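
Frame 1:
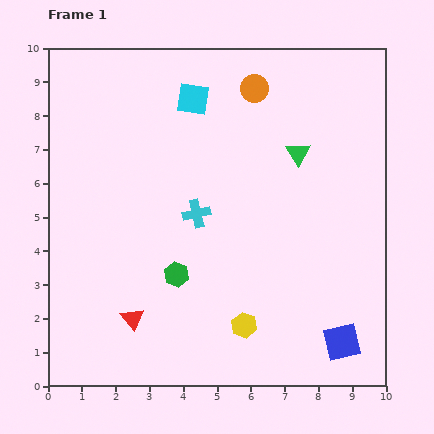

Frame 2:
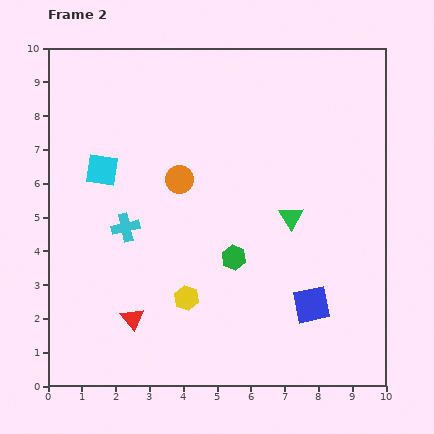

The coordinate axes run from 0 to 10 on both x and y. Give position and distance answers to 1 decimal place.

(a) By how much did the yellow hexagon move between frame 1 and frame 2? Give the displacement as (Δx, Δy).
(-1.7, 0.8)

The yellow hexagon was at (5.8, 1.8) in frame 1 and (4.1, 2.6) in frame 2.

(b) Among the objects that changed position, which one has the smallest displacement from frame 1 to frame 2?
the blue square

(moved 1.4)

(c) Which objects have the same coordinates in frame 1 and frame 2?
the red triangle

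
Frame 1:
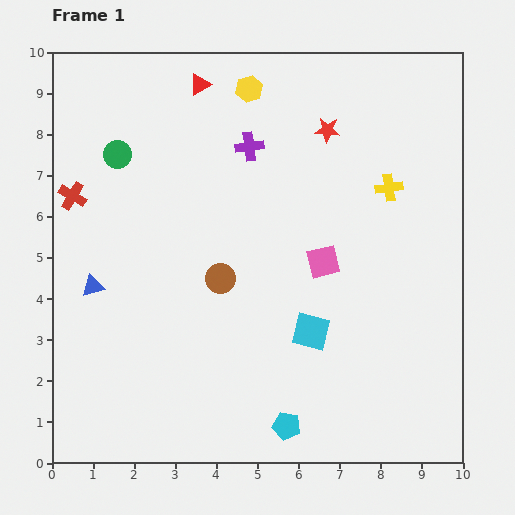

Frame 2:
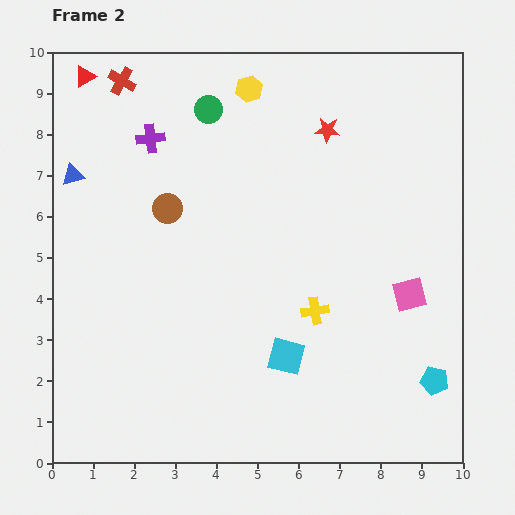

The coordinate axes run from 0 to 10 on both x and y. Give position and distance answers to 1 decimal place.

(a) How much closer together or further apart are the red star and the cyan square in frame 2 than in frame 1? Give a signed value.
+0.7

Distance in frame 1: 4.9. Distance in frame 2: 5.6.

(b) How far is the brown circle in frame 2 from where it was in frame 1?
2.1

The brown circle moved from (4.1, 4.5) to (2.8, 6.2), a distance of √(1.3² + 1.7²) ≈ 2.1.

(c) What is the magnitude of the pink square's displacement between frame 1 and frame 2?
2.2

The pink square moved from (6.6, 4.9) to (8.7, 4.1), a distance of √(2.1² + 0.8²) ≈ 2.2.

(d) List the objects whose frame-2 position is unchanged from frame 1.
the red star, the yellow hexagon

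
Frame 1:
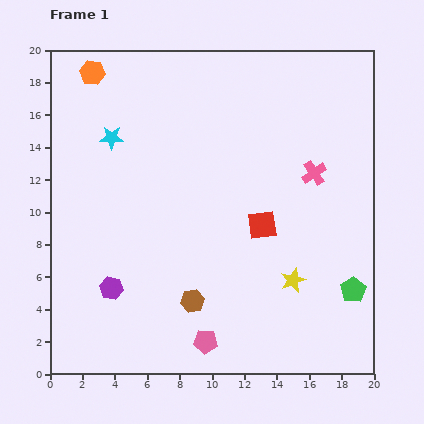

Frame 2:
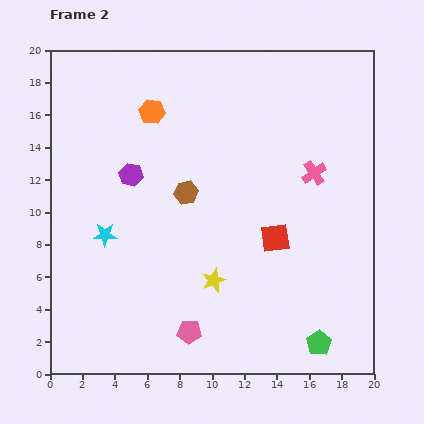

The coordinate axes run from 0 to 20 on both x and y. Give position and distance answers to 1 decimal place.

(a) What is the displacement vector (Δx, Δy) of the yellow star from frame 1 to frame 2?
(-4.9, 0.0)

The yellow star was at (15.0, 5.8) in frame 1 and (10.1, 5.8) in frame 2.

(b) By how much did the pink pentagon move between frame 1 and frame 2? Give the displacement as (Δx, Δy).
(-1.0, 0.6)

The pink pentagon was at (9.6, 2.0) in frame 1 and (8.6, 2.6) in frame 2.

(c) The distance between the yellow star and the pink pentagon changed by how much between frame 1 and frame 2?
-3.1

Distance in frame 1: 6.6. Distance in frame 2: 3.5.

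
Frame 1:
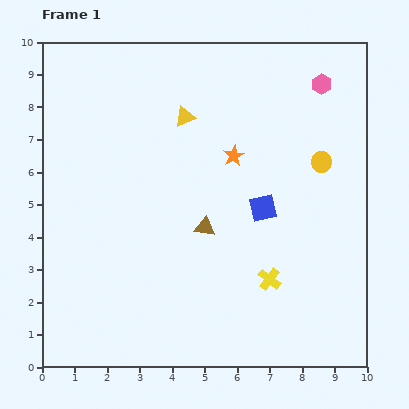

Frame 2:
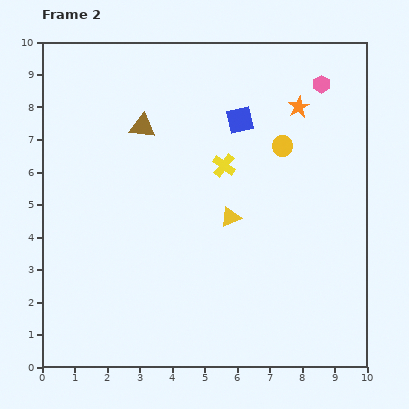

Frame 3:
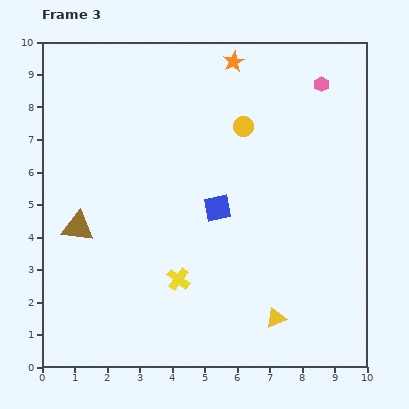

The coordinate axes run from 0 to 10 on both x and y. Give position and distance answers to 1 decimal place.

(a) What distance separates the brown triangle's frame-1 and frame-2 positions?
3.6

The brown triangle moved from (5.0, 4.3) to (3.1, 7.4), a distance of √(1.9² + 3.1²) ≈ 3.6.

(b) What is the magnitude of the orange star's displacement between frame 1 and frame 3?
2.9

The orange star moved from (5.9, 6.5) to (5.9, 9.4), a distance of √(0.0² + 2.9²) ≈ 2.9.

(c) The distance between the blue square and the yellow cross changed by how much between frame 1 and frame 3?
+0.3

Distance in frame 1: 2.2. Distance in frame 3: 2.5.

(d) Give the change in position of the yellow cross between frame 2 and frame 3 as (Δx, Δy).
(-1.4, -3.5)

The yellow cross was at (5.6, 6.2) in frame 2 and (4.2, 2.7) in frame 3.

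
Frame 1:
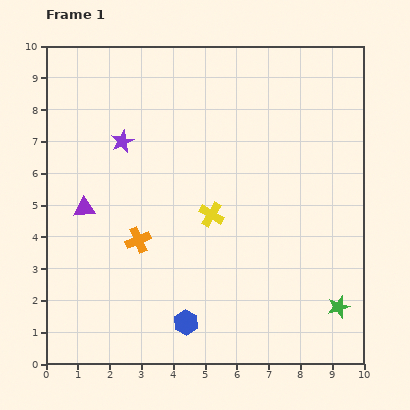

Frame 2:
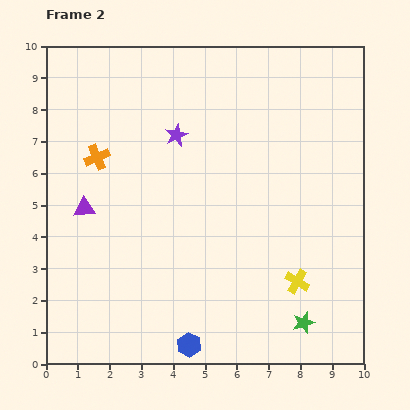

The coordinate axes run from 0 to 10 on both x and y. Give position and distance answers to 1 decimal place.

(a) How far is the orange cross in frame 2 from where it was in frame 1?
2.9

The orange cross moved from (2.9, 3.9) to (1.6, 6.5), a distance of √(1.3² + 2.6²) ≈ 2.9.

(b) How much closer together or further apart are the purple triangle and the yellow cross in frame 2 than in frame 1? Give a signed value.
+3.1

Distance in frame 1: 4.0. Distance in frame 2: 7.1.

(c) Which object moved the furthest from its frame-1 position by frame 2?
the yellow cross

(moved 3.4; next 2.9)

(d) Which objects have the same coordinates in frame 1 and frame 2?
the purple triangle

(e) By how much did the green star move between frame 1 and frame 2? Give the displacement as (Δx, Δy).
(-1.1, -0.5)

The green star was at (9.2, 1.8) in frame 1 and (8.1, 1.3) in frame 2.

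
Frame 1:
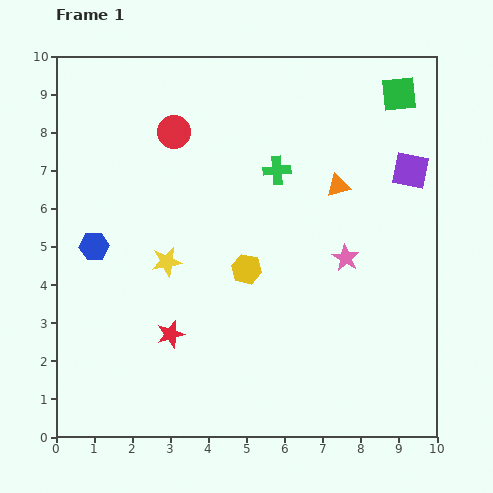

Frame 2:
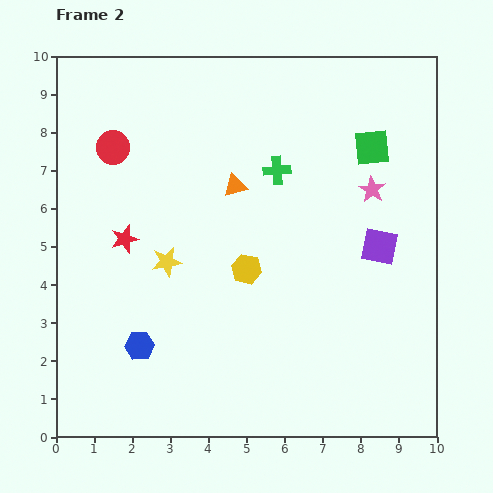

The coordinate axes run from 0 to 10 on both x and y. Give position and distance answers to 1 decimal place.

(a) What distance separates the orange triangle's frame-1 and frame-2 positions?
2.7

The orange triangle moved from (7.4, 6.6) to (4.7, 6.6), a distance of √(2.7² + 0.0²) ≈ 2.7.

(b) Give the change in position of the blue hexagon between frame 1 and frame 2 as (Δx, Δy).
(1.2, -2.6)

The blue hexagon was at (1.0, 5.0) in frame 1 and (2.2, 2.4) in frame 2.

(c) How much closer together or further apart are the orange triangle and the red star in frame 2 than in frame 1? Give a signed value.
-2.7

Distance in frame 1: 5.9. Distance in frame 2: 3.2.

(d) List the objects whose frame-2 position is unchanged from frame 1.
the yellow star, the yellow hexagon, the green cross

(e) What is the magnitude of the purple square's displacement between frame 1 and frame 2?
2.2

The purple square moved from (9.3, 7.0) to (8.5, 5.0), a distance of √(0.8² + 2.0²) ≈ 2.2.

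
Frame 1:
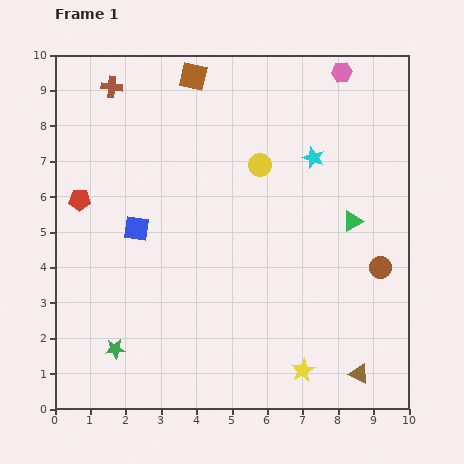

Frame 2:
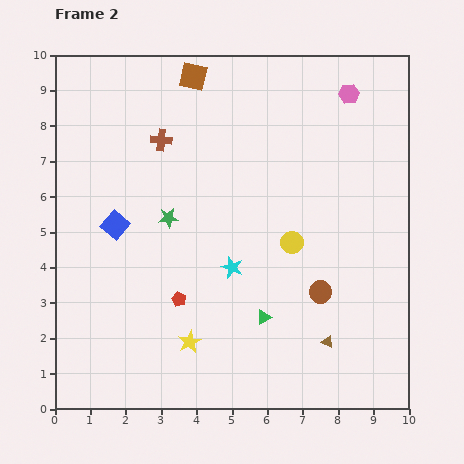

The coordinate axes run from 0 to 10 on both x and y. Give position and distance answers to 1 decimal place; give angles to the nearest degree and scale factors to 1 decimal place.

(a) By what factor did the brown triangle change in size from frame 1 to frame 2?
0.6×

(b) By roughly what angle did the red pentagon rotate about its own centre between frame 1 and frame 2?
24° clockwise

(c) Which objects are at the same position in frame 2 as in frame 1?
the brown square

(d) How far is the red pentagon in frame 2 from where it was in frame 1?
4.0

The red pentagon moved from (0.7, 5.9) to (3.5, 3.1), a distance of √(2.8² + 2.8²) ≈ 4.0.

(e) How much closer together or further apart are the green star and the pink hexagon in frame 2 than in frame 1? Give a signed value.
-3.9

Distance in frame 1: 10.1. Distance in frame 2: 6.2.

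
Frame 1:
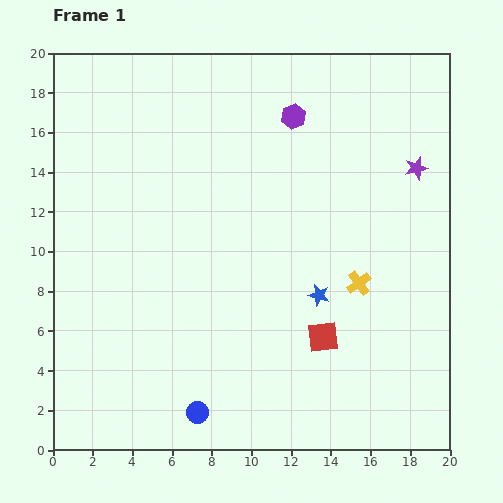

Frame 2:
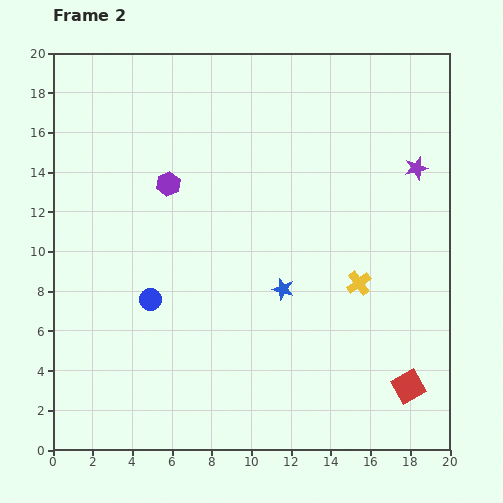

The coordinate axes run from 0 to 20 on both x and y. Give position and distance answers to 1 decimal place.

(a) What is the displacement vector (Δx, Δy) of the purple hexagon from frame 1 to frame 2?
(-6.3, -3.4)

The purple hexagon was at (12.1, 16.8) in frame 1 and (5.8, 13.4) in frame 2.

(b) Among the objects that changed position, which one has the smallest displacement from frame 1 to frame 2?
the blue star

(moved 1.8)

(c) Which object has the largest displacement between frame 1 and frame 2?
the purple hexagon

(moved 7.2; next 6.2)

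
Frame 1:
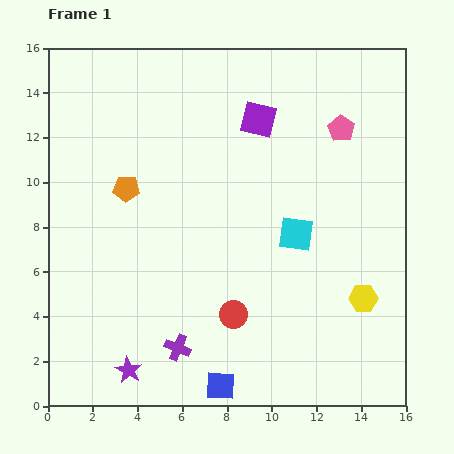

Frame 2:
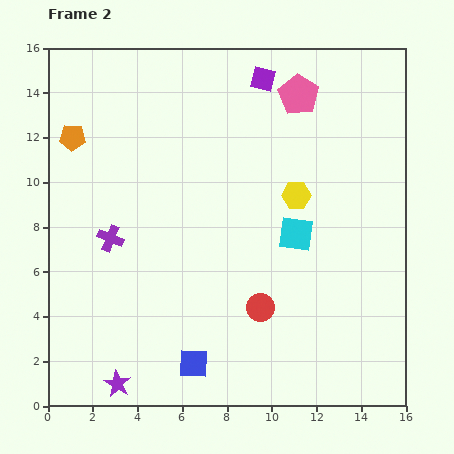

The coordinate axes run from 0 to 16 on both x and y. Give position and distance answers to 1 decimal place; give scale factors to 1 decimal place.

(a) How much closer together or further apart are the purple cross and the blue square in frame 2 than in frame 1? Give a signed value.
+4.2

Distance in frame 1: 2.5. Distance in frame 2: 6.7.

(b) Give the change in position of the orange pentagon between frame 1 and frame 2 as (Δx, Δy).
(-2.4, 2.3)

The orange pentagon was at (3.5, 9.7) in frame 1 and (1.1, 12.0) in frame 2.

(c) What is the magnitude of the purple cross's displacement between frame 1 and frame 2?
5.7

The purple cross moved from (5.8, 2.6) to (2.8, 7.5), a distance of √(3.0² + 4.9²) ≈ 5.7.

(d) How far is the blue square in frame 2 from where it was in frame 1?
1.6

The blue square moved from (7.7, 0.9) to (6.5, 1.9), a distance of √(1.2² + 1.0²) ≈ 1.6.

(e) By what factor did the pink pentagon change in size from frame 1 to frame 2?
1.5×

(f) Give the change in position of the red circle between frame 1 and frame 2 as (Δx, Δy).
(1.2, 0.3)

The red circle was at (8.3, 4.1) in frame 1 and (9.5, 4.4) in frame 2.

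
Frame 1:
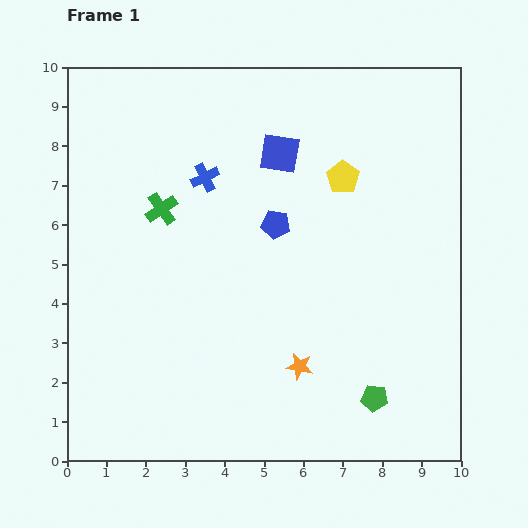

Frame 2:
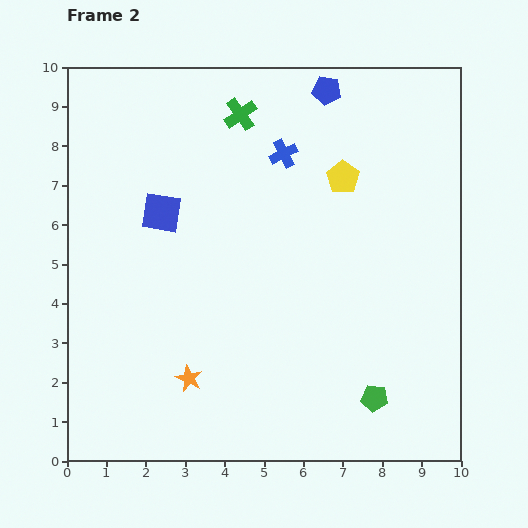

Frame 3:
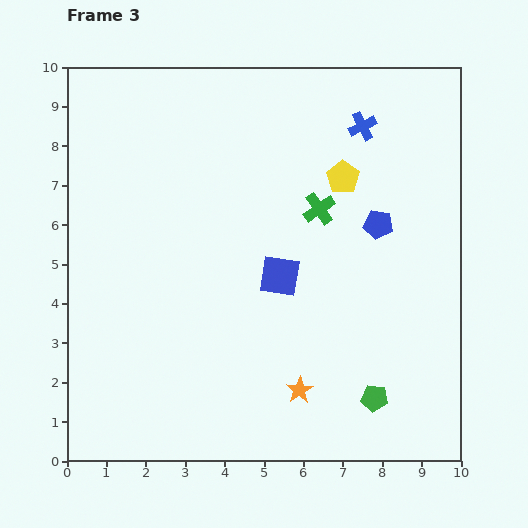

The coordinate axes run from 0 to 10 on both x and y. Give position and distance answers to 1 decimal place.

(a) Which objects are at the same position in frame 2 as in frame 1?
the green pentagon, the yellow pentagon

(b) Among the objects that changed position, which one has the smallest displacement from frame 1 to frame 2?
the blue cross

(moved 2.1)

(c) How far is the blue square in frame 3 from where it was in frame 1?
3.1

The blue square moved from (5.4, 7.8) to (5.4, 4.7), a distance of √(0.0² + 3.1²) ≈ 3.1.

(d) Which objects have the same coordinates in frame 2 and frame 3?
the green pentagon, the yellow pentagon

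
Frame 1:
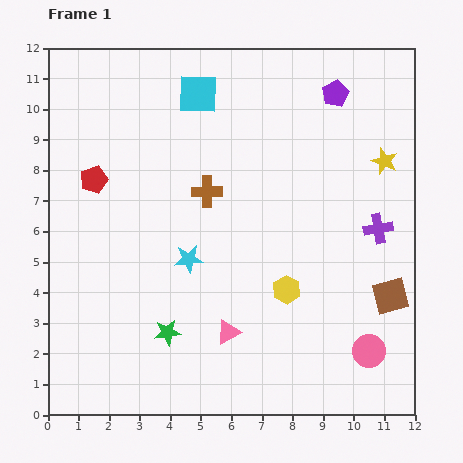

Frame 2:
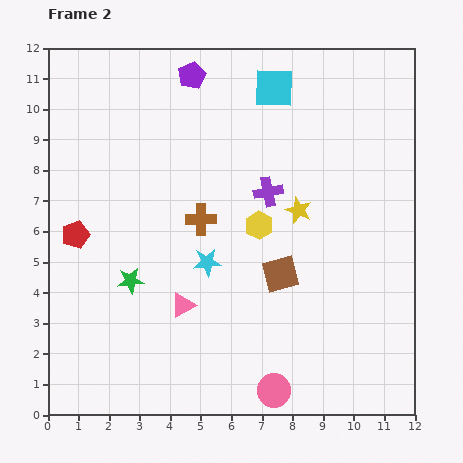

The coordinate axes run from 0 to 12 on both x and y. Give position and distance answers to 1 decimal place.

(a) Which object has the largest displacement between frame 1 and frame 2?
the purple pentagon

(moved 4.7; next 3.8)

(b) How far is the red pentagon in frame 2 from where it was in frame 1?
1.9

The red pentagon moved from (1.5, 7.7) to (0.9, 5.9), a distance of √(0.6² + 1.8²) ≈ 1.9.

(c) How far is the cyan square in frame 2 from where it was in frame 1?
2.5

The cyan square moved from (4.9, 10.5) to (7.4, 10.7), a distance of √(2.5² + 0.2²) ≈ 2.5.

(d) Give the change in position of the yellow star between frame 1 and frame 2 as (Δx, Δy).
(-2.8, -1.6)

The yellow star was at (11.0, 8.3) in frame 1 and (8.2, 6.7) in frame 2.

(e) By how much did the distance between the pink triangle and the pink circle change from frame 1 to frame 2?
-0.5

Distance in frame 1: 4.6. Distance in frame 2: 4.1.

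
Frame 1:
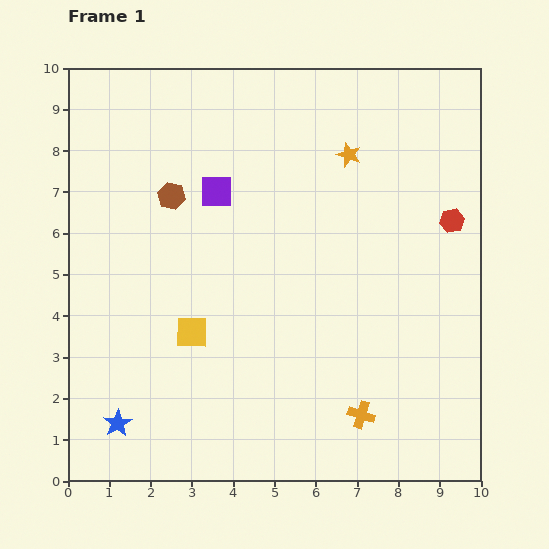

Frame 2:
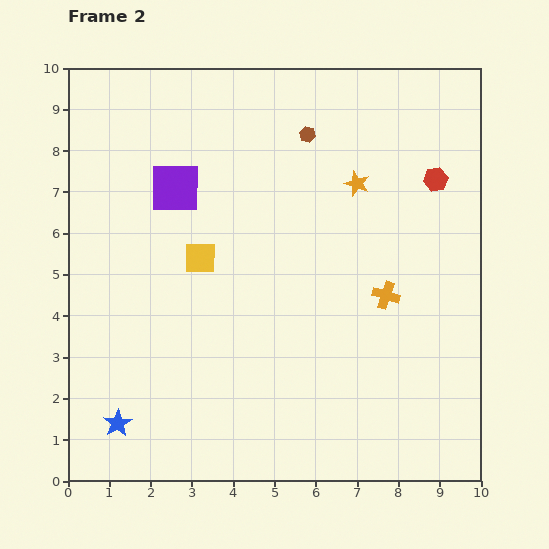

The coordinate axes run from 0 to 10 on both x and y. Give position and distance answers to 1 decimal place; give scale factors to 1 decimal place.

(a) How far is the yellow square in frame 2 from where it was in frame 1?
1.8

The yellow square moved from (3.0, 3.6) to (3.2, 5.4), a distance of √(0.2² + 1.8²) ≈ 1.8.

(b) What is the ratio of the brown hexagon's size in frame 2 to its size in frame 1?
0.6×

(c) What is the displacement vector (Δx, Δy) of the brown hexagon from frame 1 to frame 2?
(3.3, 1.5)

The brown hexagon was at (2.5, 6.9) in frame 1 and (5.8, 8.4) in frame 2.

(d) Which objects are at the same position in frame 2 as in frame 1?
the blue star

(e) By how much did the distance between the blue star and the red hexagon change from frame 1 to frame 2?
+0.2

Distance in frame 1: 9.5. Distance in frame 2: 9.7.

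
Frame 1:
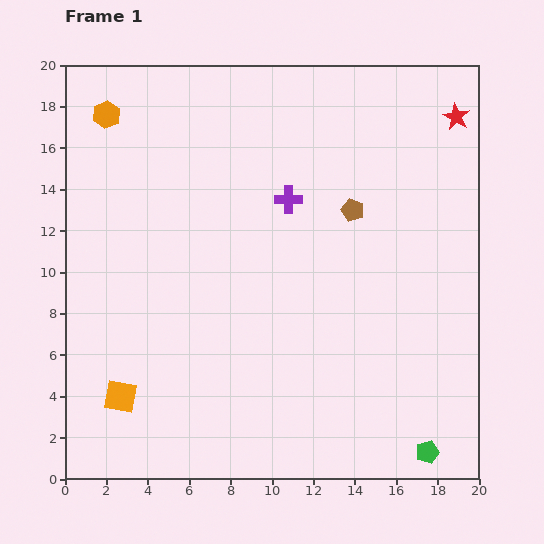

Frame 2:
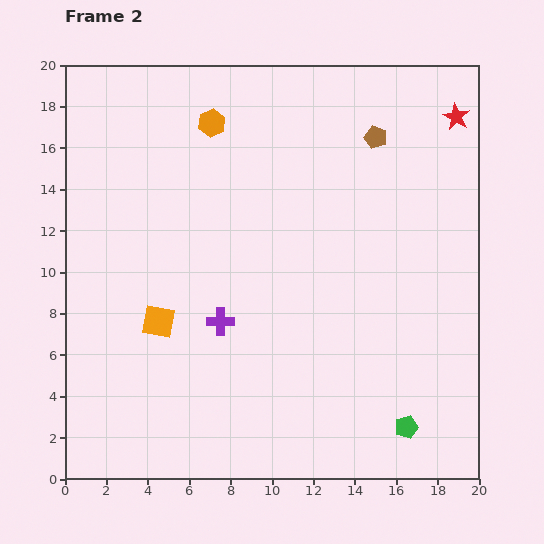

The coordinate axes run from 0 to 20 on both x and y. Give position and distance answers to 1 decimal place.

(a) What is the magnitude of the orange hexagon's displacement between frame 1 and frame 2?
5.1

The orange hexagon moved from (2.0, 17.6) to (7.1, 17.2), a distance of √(5.1² + 0.4²) ≈ 5.1.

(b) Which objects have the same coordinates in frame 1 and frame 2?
the red star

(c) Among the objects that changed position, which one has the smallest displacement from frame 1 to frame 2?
the green pentagon

(moved 1.6)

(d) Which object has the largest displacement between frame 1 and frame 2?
the purple cross

(moved 6.8; next 5.1)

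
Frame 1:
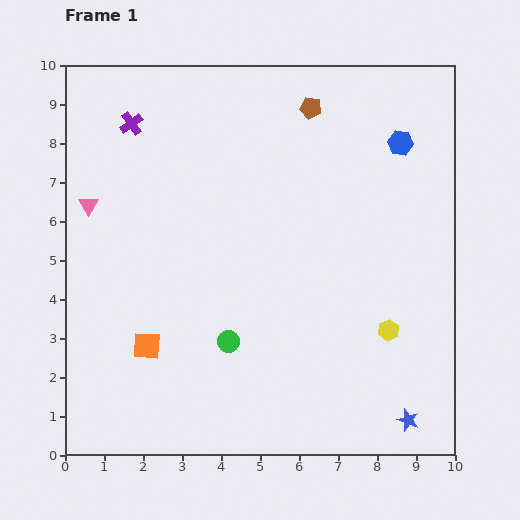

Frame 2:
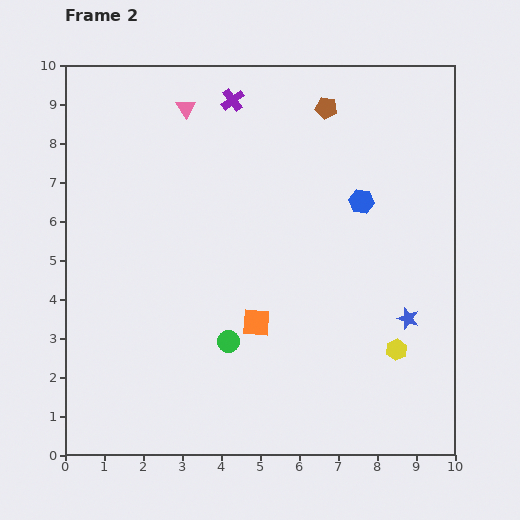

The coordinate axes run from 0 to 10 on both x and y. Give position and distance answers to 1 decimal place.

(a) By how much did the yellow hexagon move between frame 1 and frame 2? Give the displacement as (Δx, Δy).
(0.2, -0.5)

The yellow hexagon was at (8.3, 3.2) in frame 1 and (8.5, 2.7) in frame 2.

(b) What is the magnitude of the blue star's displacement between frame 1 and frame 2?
2.6

The blue star moved from (8.8, 0.9) to (8.8, 3.5), a distance of √(0.0² + 2.6²) ≈ 2.6.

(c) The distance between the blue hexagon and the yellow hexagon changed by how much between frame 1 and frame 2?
-0.9

Distance in frame 1: 4.8. Distance in frame 2: 3.9.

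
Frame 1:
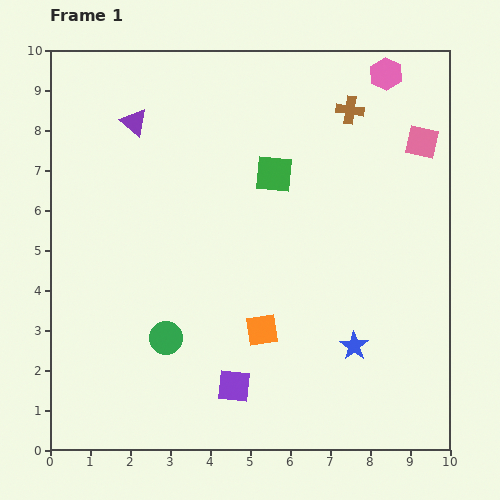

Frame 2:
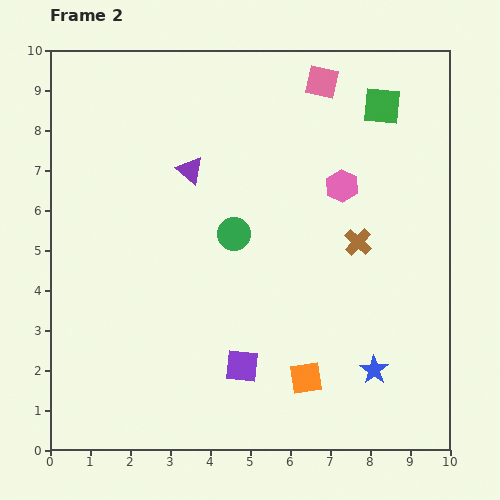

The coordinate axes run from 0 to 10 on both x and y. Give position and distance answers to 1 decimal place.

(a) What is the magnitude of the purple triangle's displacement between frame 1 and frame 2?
1.8

The purple triangle moved from (2.1, 8.2) to (3.5, 7.0), a distance of √(1.4² + 1.2²) ≈ 1.8.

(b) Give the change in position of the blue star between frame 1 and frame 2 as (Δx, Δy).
(0.5, -0.6)

The blue star was at (7.6, 2.6) in frame 1 and (8.1, 2.0) in frame 2.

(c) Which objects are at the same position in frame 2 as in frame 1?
none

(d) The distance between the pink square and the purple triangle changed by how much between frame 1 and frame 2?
-3.2

Distance in frame 1: 7.2. Distance in frame 2: 4.0.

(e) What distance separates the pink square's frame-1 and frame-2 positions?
2.9

The pink square moved from (9.3, 7.7) to (6.8, 9.2), a distance of √(2.5² + 1.5²) ≈ 2.9.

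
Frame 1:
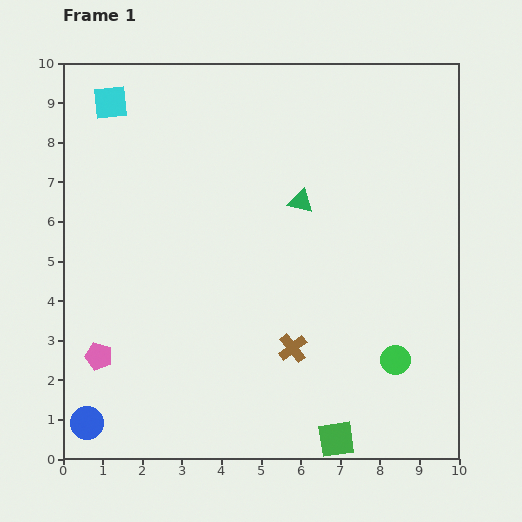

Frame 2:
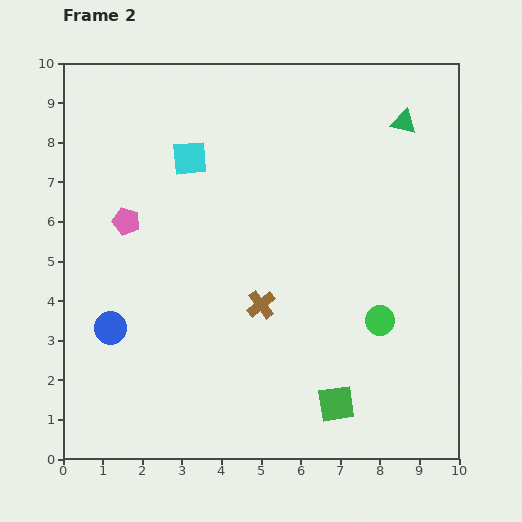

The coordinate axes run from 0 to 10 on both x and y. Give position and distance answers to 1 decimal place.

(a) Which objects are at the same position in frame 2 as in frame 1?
none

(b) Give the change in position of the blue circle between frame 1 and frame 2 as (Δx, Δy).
(0.6, 2.4)

The blue circle was at (0.6, 0.9) in frame 1 and (1.2, 3.3) in frame 2.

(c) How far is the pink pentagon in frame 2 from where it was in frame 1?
3.5

The pink pentagon moved from (0.9, 2.6) to (1.6, 6.0), a distance of √(0.7² + 3.4²) ≈ 3.5.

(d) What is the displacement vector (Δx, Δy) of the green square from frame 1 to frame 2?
(0.0, 0.9)

The green square was at (6.9, 0.5) in frame 1 and (6.9, 1.4) in frame 2.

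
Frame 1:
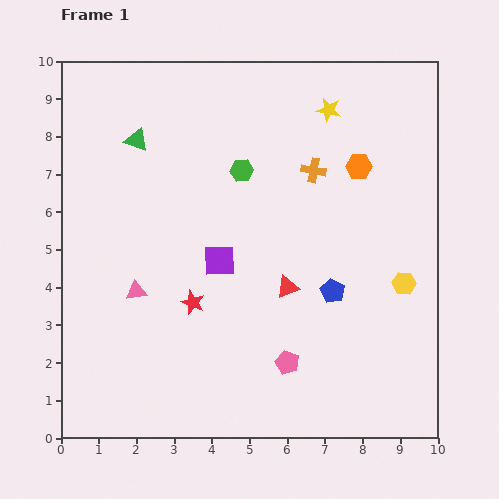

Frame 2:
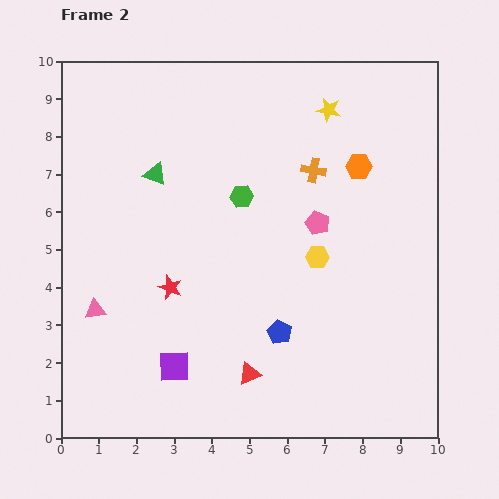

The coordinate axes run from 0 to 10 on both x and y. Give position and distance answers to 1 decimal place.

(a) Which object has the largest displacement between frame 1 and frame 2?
the pink pentagon

(moved 3.8; next 3.0)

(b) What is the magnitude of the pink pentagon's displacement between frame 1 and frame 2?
3.8

The pink pentagon moved from (6.0, 2.0) to (6.8, 5.7), a distance of √(0.8² + 3.7²) ≈ 3.8.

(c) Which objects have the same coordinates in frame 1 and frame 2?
the orange hexagon, the orange cross, the yellow star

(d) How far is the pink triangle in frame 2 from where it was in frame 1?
1.2

The pink triangle moved from (2.0, 3.9) to (0.9, 3.4), a distance of √(1.1² + 0.5²) ≈ 1.2.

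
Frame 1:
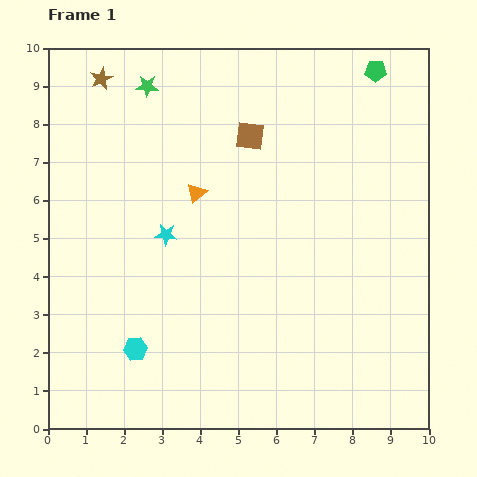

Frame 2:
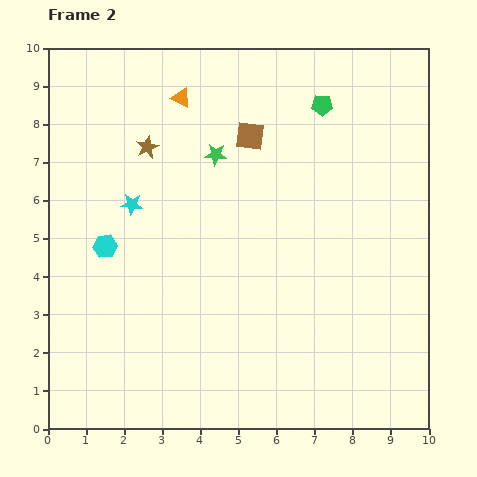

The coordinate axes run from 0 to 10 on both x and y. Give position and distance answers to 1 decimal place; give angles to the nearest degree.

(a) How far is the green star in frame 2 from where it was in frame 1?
2.5

The green star moved from (2.6, 9.0) to (4.4, 7.2), a distance of √(1.8² + 1.8²) ≈ 2.5.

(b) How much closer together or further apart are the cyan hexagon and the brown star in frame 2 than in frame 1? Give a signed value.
-4.4

Distance in frame 1: 7.2. Distance in frame 2: 2.8.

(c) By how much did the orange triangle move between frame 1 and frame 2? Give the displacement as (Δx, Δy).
(-0.4, 2.5)

The orange triangle was at (3.9, 6.2) in frame 1 and (3.5, 8.7) in frame 2.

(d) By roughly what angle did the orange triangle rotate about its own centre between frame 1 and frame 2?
51° counter-clockwise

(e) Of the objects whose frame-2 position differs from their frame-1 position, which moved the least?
the cyan star

(moved 1.2)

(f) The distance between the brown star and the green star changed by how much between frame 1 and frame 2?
+0.6

Distance in frame 1: 1.2. Distance in frame 2: 1.8.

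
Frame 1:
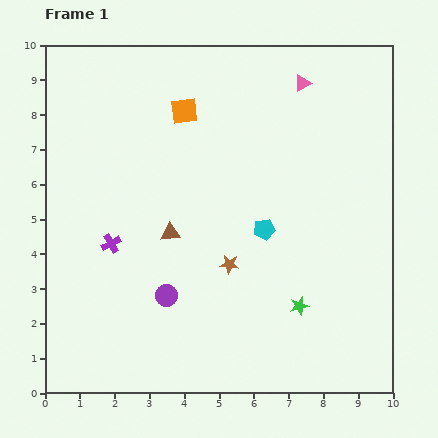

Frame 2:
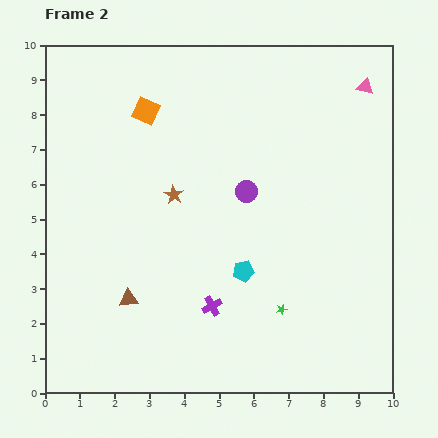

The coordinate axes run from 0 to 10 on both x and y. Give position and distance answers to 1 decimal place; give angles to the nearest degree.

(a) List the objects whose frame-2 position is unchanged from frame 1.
none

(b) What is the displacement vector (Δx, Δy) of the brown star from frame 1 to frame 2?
(-1.6, 2.0)

The brown star was at (5.3, 3.7) in frame 1 and (3.7, 5.7) in frame 2.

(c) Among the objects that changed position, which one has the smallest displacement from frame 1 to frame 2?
the green star

(moved 0.5)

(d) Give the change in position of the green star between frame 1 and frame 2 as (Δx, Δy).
(-0.5, -0.1)

The green star was at (7.3, 2.5) in frame 1 and (6.8, 2.4) in frame 2.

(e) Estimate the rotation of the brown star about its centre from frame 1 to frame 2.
24° clockwise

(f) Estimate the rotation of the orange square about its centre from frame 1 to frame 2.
31° clockwise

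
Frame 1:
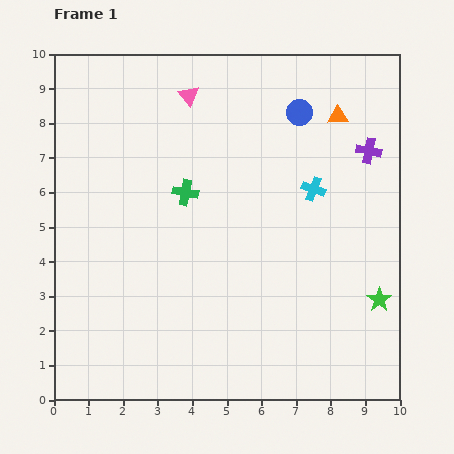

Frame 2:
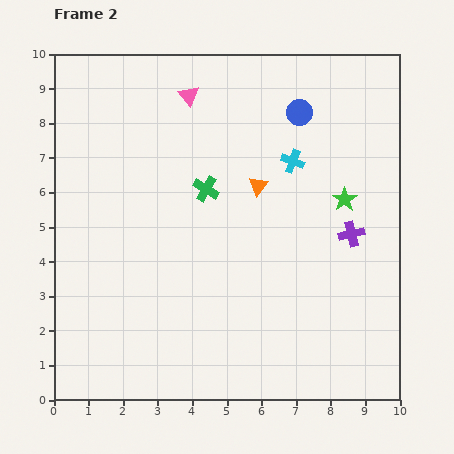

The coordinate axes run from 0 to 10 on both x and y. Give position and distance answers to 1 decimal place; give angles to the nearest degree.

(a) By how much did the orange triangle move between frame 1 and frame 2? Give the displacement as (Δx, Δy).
(-2.3, -2.0)

The orange triangle was at (8.2, 8.2) in frame 1 and (5.9, 6.2) in frame 2.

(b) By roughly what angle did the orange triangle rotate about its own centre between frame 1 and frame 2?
49° counter-clockwise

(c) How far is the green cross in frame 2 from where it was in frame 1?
0.6

The green cross moved from (3.8, 6.0) to (4.4, 6.1), a distance of √(0.6² + 0.1²) ≈ 0.6.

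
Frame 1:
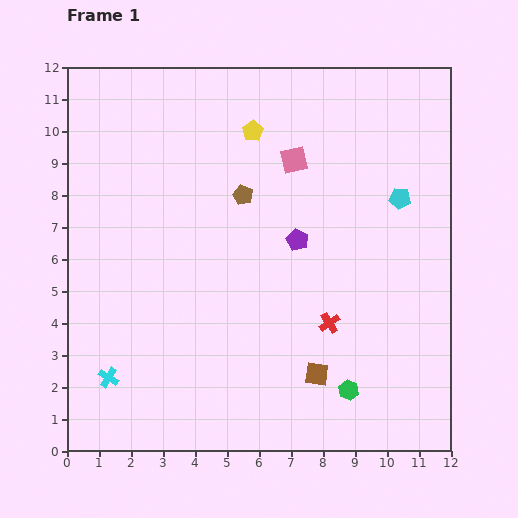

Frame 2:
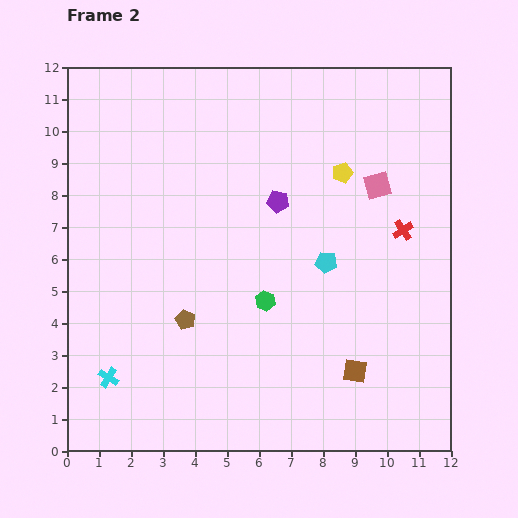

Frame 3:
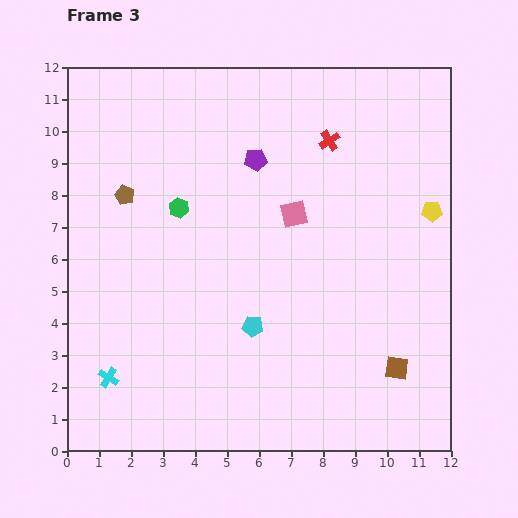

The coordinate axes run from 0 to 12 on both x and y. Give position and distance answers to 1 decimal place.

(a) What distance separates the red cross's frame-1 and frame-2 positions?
3.7

The red cross moved from (8.2, 4.0) to (10.5, 6.9), a distance of √(2.3² + 2.9²) ≈ 3.7.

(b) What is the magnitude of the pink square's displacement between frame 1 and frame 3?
1.7

The pink square moved from (7.1, 9.1) to (7.1, 7.4), a distance of √(0.0² + 1.7²) ≈ 1.7.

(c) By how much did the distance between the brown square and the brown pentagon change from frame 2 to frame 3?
+4.6

Distance in frame 2: 5.5. Distance in frame 3: 10.1.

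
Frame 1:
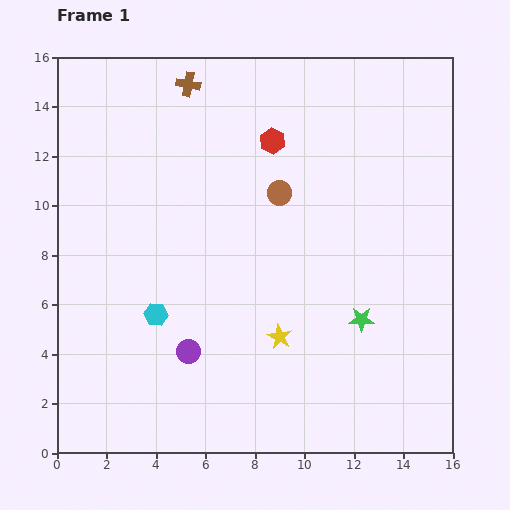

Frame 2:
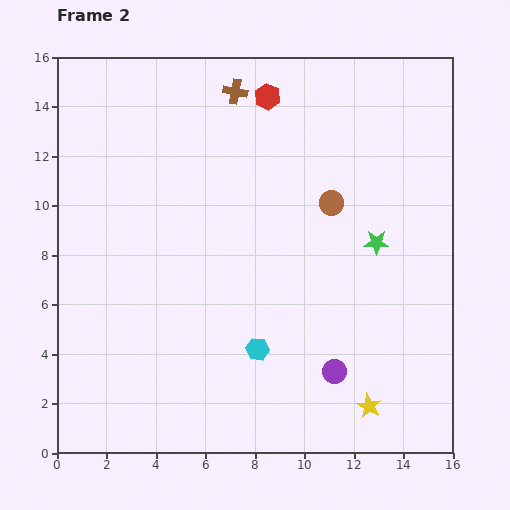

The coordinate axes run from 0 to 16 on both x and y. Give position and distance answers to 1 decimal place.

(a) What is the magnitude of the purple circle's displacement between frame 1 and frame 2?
6.0

The purple circle moved from (5.3, 4.1) to (11.2, 3.3), a distance of √(5.9² + 0.8²) ≈ 6.0.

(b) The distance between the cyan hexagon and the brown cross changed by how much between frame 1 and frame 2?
+1.0

Distance in frame 1: 9.4. Distance in frame 2: 10.4.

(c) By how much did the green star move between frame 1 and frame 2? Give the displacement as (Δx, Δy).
(0.6, 3.1)

The green star was at (12.3, 5.4) in frame 1 and (12.9, 8.5) in frame 2.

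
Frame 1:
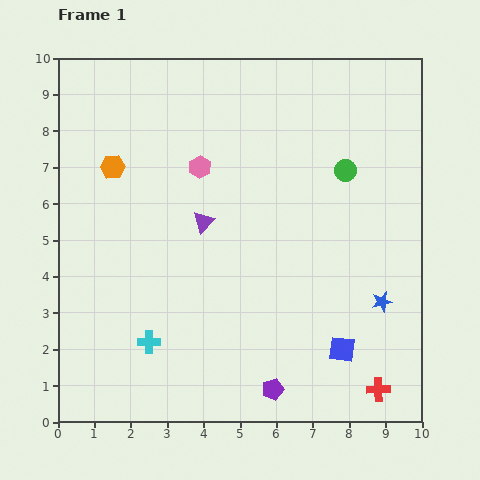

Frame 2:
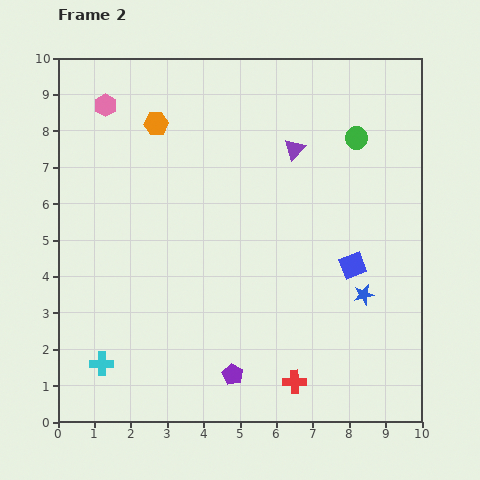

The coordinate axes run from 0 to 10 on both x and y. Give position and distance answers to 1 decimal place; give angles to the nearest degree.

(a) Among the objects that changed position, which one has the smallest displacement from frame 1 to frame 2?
the blue star

(moved 0.5)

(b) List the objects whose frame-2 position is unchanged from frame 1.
none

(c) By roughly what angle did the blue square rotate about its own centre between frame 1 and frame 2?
28° counter-clockwise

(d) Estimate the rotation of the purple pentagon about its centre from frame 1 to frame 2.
28° counter-clockwise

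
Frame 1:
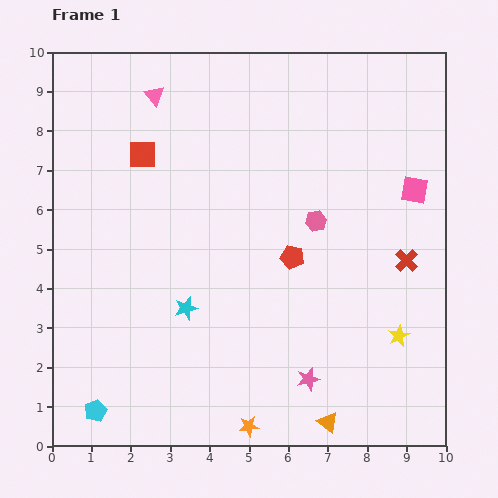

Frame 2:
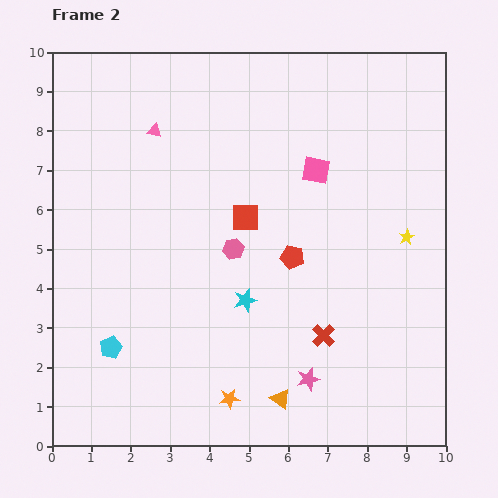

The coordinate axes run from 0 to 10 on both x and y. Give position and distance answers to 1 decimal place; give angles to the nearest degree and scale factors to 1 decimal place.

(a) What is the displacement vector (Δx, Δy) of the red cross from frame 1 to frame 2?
(-2.1, -1.9)

The red cross was at (9.0, 4.7) in frame 1 and (6.9, 2.8) in frame 2.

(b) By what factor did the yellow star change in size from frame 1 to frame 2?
0.7×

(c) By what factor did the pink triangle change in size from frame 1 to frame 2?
0.7×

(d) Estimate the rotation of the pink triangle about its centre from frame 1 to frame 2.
38° counter-clockwise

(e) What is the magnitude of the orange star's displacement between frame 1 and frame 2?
0.9

The orange star moved from (5.0, 0.5) to (4.5, 1.2), a distance of √(0.5² + 0.7²) ≈ 0.9.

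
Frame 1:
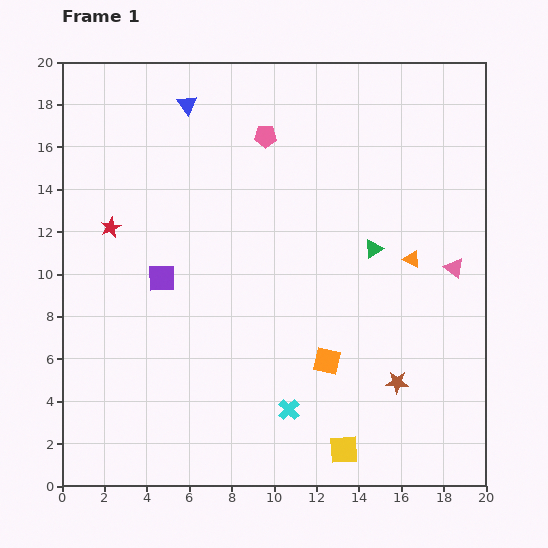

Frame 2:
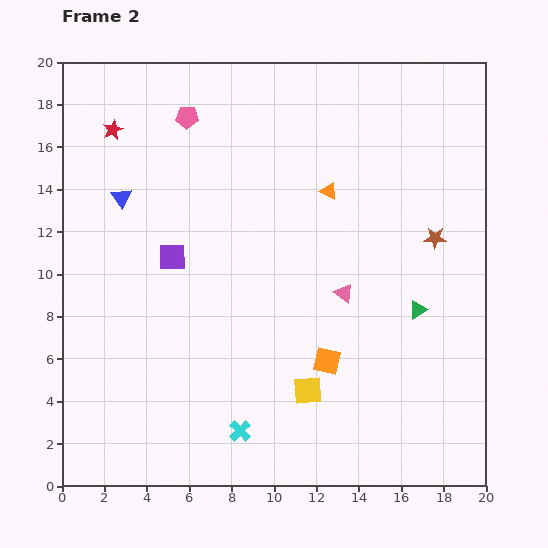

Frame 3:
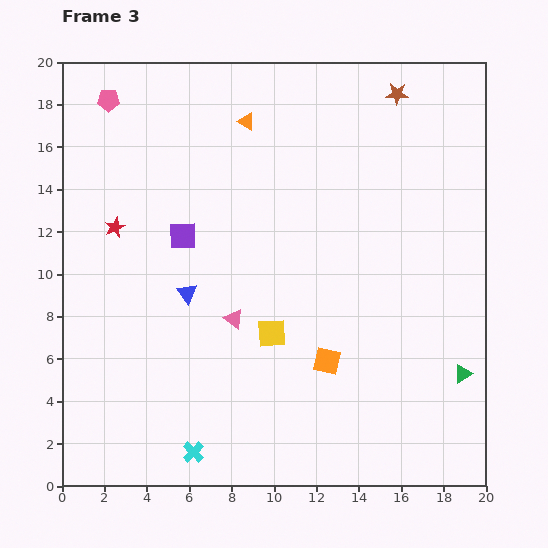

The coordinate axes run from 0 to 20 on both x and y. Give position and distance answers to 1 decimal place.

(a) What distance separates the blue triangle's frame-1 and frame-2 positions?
5.4

The blue triangle moved from (5.9, 18.0) to (2.8, 13.6), a distance of √(3.1² + 4.4²) ≈ 5.4.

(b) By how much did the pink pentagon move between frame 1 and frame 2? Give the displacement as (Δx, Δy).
(-3.7, 0.9)

The pink pentagon was at (9.6, 16.5) in frame 1 and (5.9, 17.4) in frame 2.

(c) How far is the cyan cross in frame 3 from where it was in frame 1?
4.9

The cyan cross moved from (10.7, 3.6) to (6.2, 1.6), a distance of √(4.5² + 2.0²) ≈ 4.9.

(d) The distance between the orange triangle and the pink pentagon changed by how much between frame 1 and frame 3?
-2.4

Distance in frame 1: 9.0. Distance in frame 3: 6.6.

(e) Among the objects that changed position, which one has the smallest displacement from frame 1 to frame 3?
the red star

(moved 0.2)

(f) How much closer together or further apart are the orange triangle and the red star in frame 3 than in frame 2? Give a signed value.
-2.6

Distance in frame 2: 10.6. Distance in frame 3: 8.0.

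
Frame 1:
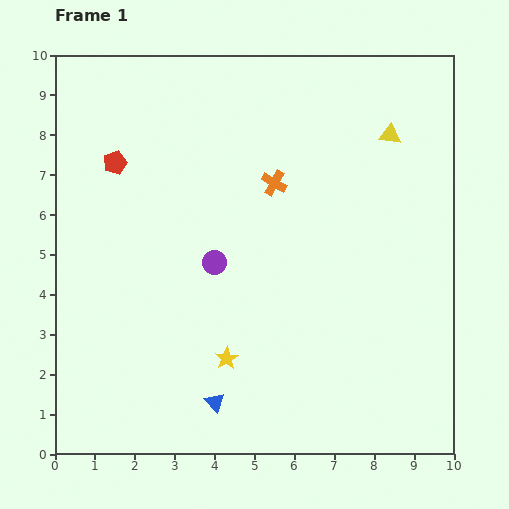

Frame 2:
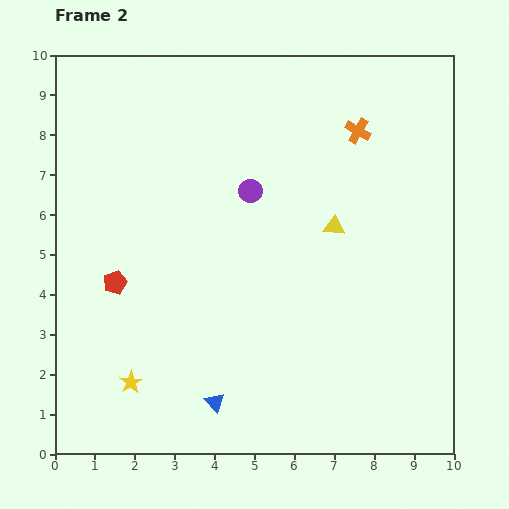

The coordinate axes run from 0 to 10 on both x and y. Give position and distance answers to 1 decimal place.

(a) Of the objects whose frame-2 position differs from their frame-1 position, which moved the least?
the purple circle

(moved 2.0)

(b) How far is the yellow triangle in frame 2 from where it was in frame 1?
2.7

The yellow triangle moved from (8.4, 8.0) to (7.0, 5.7), a distance of √(1.4² + 2.3²) ≈ 2.7.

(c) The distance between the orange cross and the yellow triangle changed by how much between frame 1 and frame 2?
-0.6

Distance in frame 1: 3.1. Distance in frame 2: 2.5.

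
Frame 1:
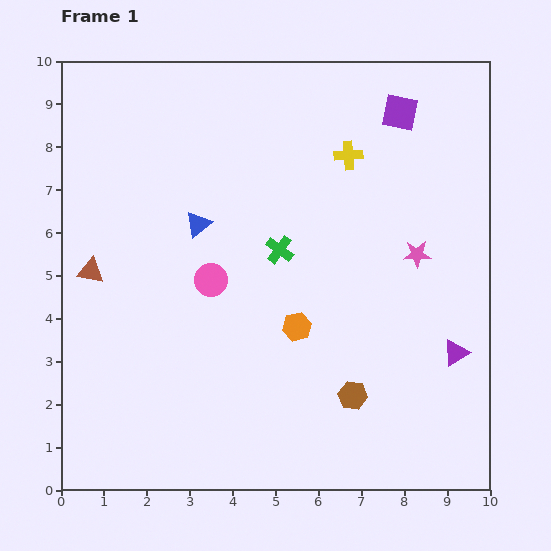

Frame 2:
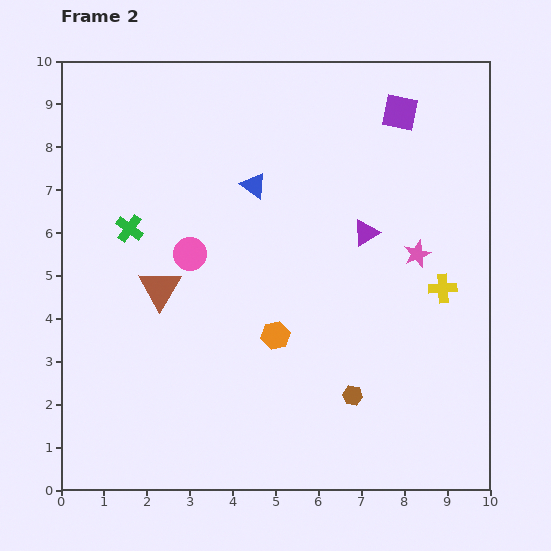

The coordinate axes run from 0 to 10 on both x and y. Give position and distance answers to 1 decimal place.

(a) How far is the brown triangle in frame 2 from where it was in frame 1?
1.6

The brown triangle moved from (0.7, 5.1) to (2.3, 4.7), a distance of √(1.6² + 0.4²) ≈ 1.6.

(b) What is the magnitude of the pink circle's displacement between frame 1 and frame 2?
0.8

The pink circle moved from (3.5, 4.9) to (3.0, 5.5), a distance of √(0.5² + 0.6²) ≈ 0.8.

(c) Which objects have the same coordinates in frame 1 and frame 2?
the purple square, the brown hexagon, the pink star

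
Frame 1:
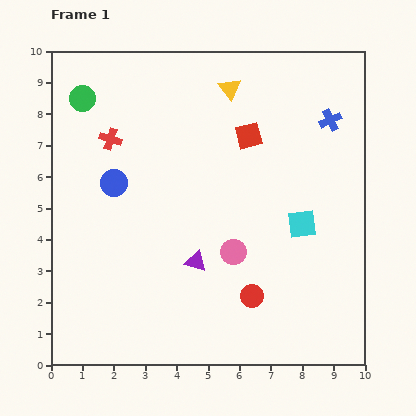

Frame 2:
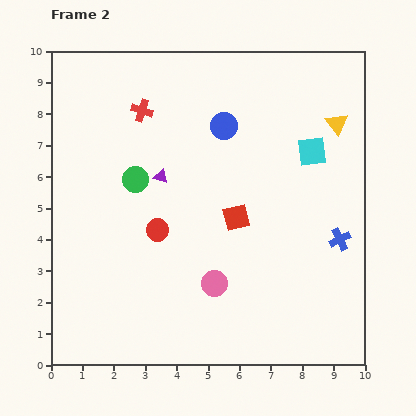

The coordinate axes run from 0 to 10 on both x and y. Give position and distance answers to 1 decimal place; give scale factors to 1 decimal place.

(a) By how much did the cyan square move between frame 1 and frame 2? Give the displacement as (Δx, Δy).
(0.3, 2.3)

The cyan square was at (8.0, 4.5) in frame 1 and (8.3, 6.8) in frame 2.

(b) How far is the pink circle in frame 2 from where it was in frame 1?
1.2

The pink circle moved from (5.8, 3.6) to (5.2, 2.6), a distance of √(0.6² + 1.0²) ≈ 1.2.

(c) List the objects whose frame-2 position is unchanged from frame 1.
none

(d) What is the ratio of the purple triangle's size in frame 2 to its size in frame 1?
0.7×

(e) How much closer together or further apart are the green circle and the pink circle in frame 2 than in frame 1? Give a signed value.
-2.8

Distance in frame 1: 6.9. Distance in frame 2: 4.1.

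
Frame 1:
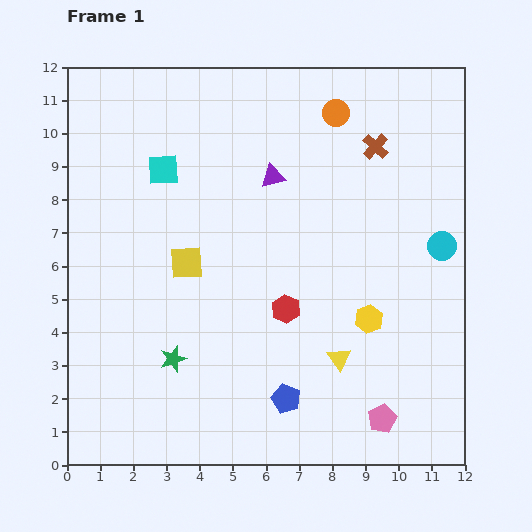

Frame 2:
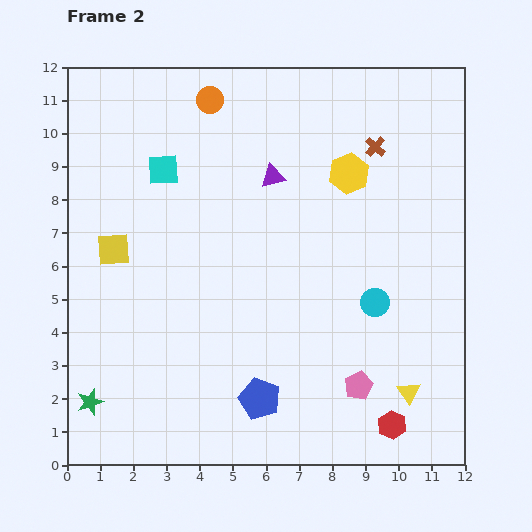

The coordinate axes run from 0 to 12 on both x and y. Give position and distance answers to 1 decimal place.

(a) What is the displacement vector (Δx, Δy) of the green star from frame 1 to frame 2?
(-2.5, -1.3)

The green star was at (3.2, 3.2) in frame 1 and (0.7, 1.9) in frame 2.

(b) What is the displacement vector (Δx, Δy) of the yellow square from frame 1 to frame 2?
(-2.2, 0.4)

The yellow square was at (3.6, 6.1) in frame 1 and (1.4, 6.5) in frame 2.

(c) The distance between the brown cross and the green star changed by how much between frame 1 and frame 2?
+2.7

Distance in frame 1: 8.8. Distance in frame 2: 11.5.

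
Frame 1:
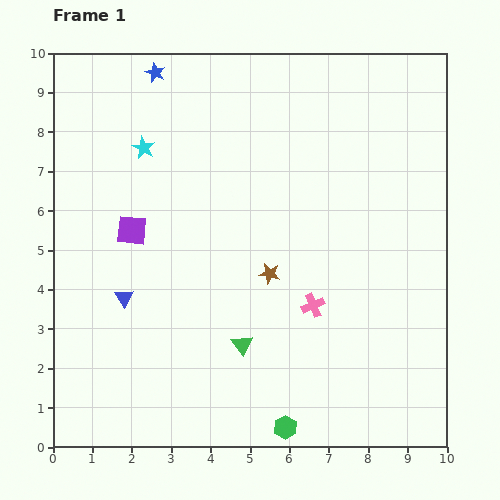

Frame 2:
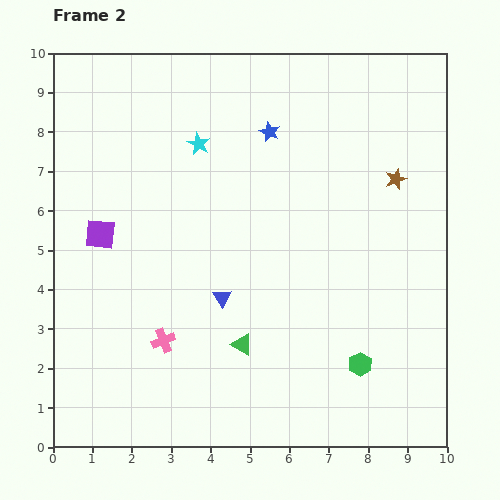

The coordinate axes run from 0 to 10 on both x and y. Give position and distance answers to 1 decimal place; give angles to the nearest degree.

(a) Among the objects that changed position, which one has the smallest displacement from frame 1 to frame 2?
the purple square

(moved 0.8)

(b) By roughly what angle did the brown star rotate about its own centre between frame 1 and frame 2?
31° counter-clockwise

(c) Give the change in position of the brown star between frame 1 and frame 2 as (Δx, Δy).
(3.2, 2.4)

The brown star was at (5.5, 4.4) in frame 1 and (8.7, 6.8) in frame 2.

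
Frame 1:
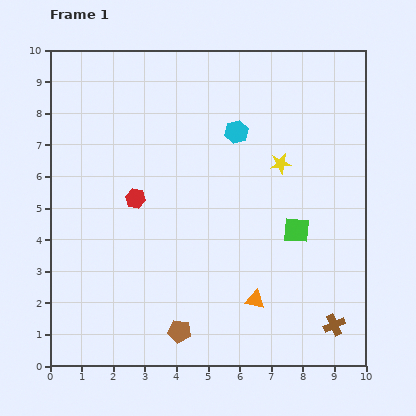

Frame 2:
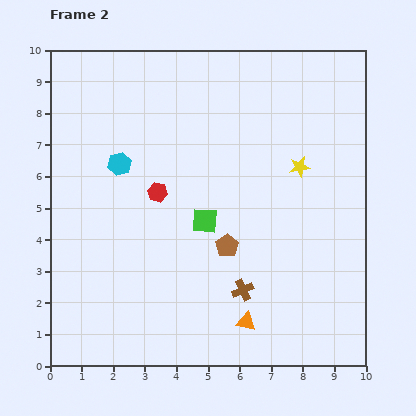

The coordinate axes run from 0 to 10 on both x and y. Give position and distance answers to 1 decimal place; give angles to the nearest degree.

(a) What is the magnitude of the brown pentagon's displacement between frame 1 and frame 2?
3.1

The brown pentagon moved from (4.1, 1.1) to (5.6, 3.8), a distance of √(1.5² + 2.7²) ≈ 3.1.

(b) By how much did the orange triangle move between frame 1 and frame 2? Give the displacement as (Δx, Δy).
(-0.3, -0.7)

The orange triangle was at (6.5, 2.1) in frame 1 and (6.2, 1.4) in frame 2.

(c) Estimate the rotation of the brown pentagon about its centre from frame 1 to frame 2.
29° clockwise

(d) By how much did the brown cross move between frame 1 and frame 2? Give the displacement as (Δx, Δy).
(-2.9, 1.1)

The brown cross was at (9.0, 1.3) in frame 1 and (6.1, 2.4) in frame 2.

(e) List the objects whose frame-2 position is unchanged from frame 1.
none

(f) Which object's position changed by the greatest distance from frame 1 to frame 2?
the cyan hexagon

(moved 3.8; next 3.1)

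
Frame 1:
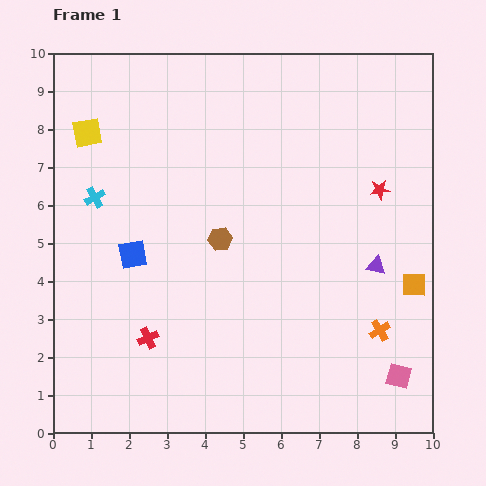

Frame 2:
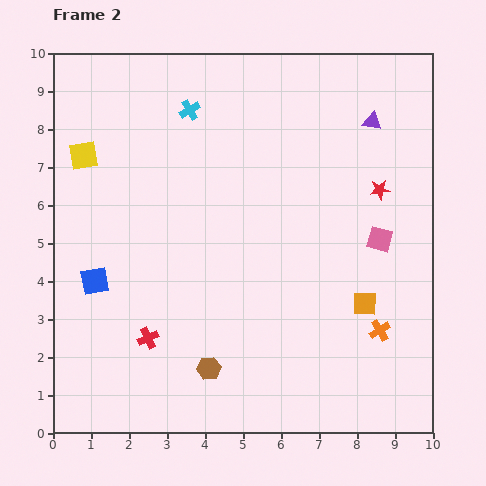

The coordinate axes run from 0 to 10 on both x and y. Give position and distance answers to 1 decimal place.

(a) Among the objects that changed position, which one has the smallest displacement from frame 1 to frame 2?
the yellow square

(moved 0.6)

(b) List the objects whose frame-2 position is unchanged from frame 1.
the red cross, the orange cross, the red star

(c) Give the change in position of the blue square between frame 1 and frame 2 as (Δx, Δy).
(-1.0, -0.7)

The blue square was at (2.1, 4.7) in frame 1 and (1.1, 4.0) in frame 2.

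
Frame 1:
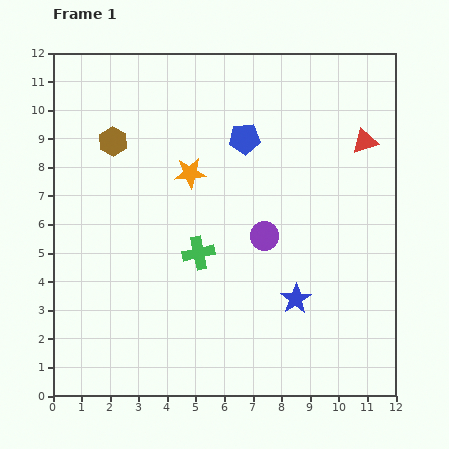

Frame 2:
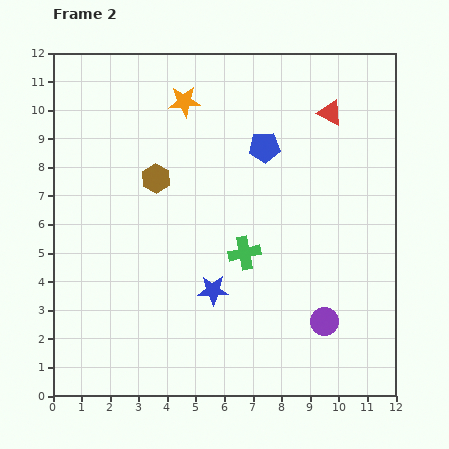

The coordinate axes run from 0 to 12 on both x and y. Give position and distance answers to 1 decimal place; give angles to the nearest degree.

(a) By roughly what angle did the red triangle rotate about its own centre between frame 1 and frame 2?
44° clockwise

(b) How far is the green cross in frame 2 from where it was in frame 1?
1.6

The green cross moved from (5.1, 5.0) to (6.7, 5.0), a distance of √(1.6² + 0.0²) ≈ 1.6.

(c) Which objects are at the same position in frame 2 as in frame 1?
none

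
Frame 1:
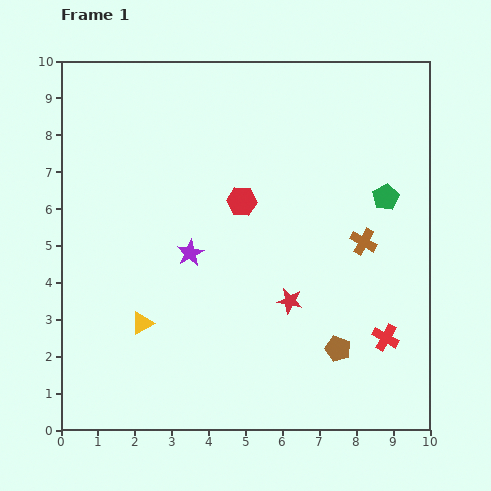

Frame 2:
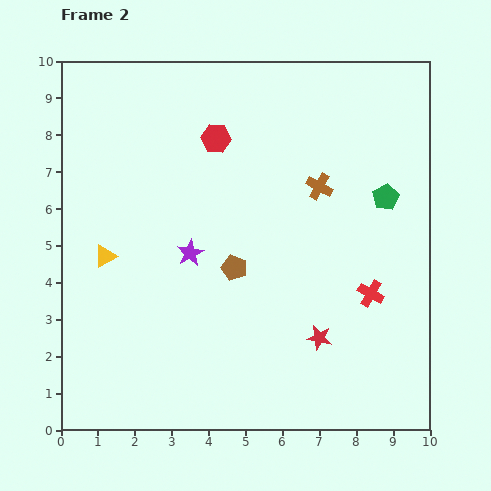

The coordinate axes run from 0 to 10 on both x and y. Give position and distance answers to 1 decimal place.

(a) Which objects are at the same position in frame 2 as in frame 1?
the purple star, the green pentagon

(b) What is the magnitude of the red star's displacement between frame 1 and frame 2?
1.3

The red star moved from (6.2, 3.5) to (7.0, 2.5), a distance of √(0.8² + 1.0²) ≈ 1.3.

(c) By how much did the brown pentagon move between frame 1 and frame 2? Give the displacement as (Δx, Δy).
(-2.8, 2.2)

The brown pentagon was at (7.5, 2.2) in frame 1 and (4.7, 4.4) in frame 2.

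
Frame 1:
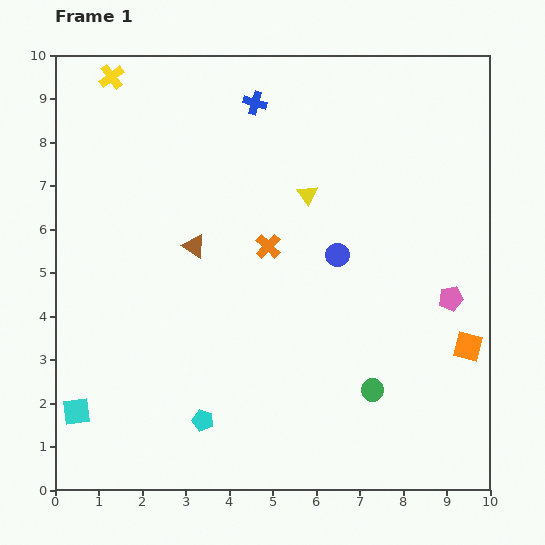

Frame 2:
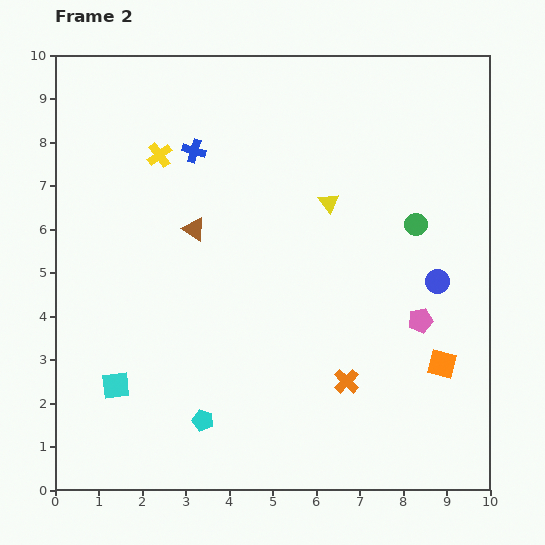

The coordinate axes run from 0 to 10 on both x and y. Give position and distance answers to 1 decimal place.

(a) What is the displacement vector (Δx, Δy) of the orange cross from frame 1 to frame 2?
(1.8, -3.1)

The orange cross was at (4.9, 5.6) in frame 1 and (6.7, 2.5) in frame 2.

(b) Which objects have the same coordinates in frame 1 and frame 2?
the cyan pentagon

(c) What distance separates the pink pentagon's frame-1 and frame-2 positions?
0.9

The pink pentagon moved from (9.1, 4.4) to (8.4, 3.9), a distance of √(0.7² + 0.5²) ≈ 0.9.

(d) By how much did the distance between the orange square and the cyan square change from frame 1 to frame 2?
-1.6

Distance in frame 1: 9.1. Distance in frame 2: 7.5.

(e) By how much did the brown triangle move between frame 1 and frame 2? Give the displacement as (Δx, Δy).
(0.0, 0.4)

The brown triangle was at (3.2, 5.6) in frame 1 and (3.2, 6.0) in frame 2.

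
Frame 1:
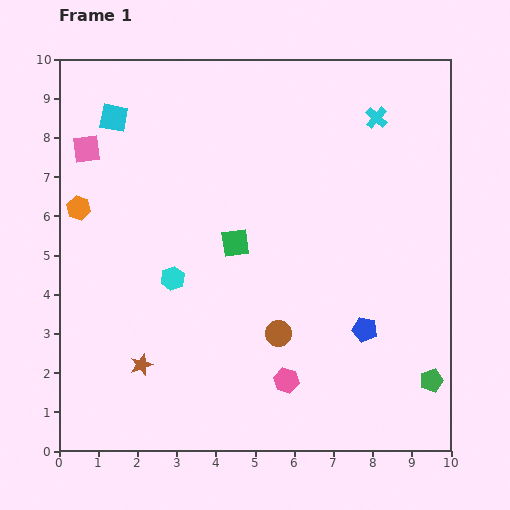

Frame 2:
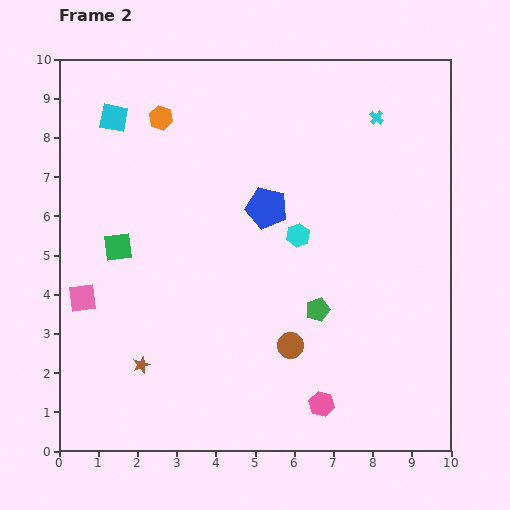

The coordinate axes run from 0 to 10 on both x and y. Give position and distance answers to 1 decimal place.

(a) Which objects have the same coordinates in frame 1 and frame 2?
the cyan square, the cyan cross, the brown star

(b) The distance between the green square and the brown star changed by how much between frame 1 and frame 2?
-0.8

Distance in frame 1: 3.9. Distance in frame 2: 3.1.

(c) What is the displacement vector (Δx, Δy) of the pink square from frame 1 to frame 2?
(-0.1, -3.8)

The pink square was at (0.7, 7.7) in frame 1 and (0.6, 3.9) in frame 2.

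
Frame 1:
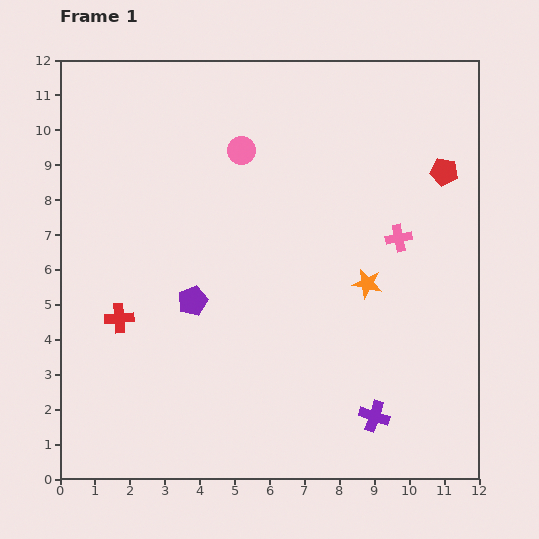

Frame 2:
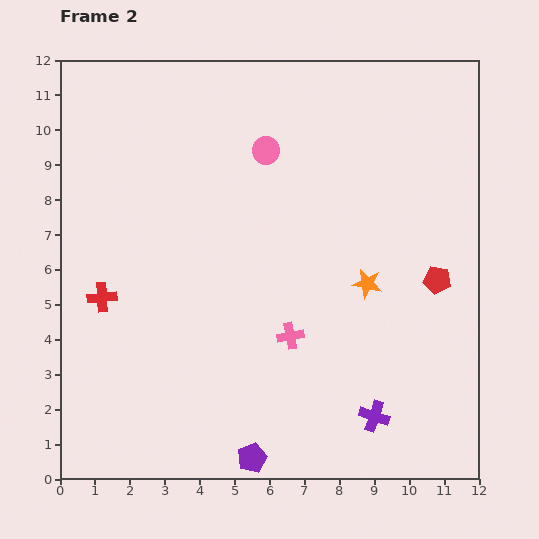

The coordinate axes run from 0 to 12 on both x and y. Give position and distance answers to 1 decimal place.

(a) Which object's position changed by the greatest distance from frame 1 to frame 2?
the purple pentagon

(moved 4.8; next 4.2)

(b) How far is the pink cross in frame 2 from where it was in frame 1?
4.2

The pink cross moved from (9.7, 6.9) to (6.6, 4.1), a distance of √(3.1² + 2.8²) ≈ 4.2.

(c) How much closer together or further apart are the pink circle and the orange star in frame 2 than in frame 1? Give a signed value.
-0.4

Distance in frame 1: 5.2. Distance in frame 2: 4.8.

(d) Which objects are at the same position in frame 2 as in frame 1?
the purple cross, the orange star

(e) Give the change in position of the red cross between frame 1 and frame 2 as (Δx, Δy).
(-0.5, 0.6)

The red cross was at (1.7, 4.6) in frame 1 and (1.2, 5.2) in frame 2.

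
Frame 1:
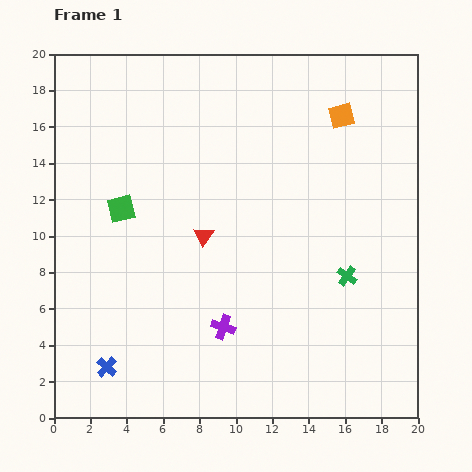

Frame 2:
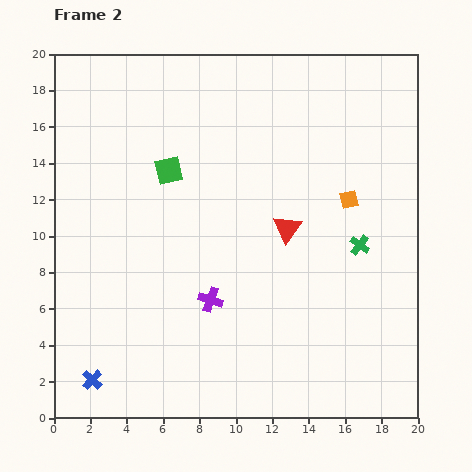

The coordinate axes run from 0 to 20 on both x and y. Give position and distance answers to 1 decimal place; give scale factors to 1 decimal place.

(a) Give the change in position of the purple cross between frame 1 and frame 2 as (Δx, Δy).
(-0.7, 1.5)

The purple cross was at (9.3, 5.0) in frame 1 and (8.6, 6.5) in frame 2.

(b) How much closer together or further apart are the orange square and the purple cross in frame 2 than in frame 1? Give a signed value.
-3.9

Distance in frame 1: 13.3. Distance in frame 2: 9.4.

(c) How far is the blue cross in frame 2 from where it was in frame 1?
1.1

The blue cross moved from (2.9, 2.8) to (2.1, 2.1), a distance of √(0.8² + 0.7²) ≈ 1.1.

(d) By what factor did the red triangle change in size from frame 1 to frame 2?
1.4×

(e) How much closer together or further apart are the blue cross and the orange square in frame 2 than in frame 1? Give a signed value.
-1.7

Distance in frame 1: 18.9. Distance in frame 2: 17.2.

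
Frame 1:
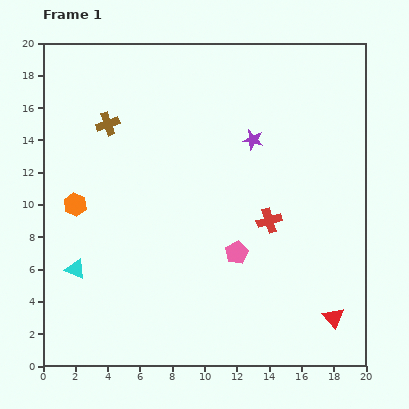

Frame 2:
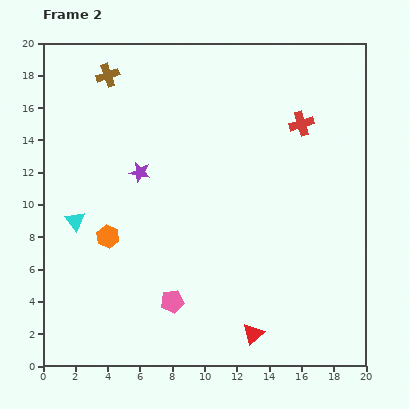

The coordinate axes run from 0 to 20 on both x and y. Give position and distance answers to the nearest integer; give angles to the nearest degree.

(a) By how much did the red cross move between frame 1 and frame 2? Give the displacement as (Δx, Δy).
(2, 6)

The red cross was at (14, 9) in frame 1 and (16, 15) in frame 2.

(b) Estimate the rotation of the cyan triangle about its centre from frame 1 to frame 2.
29° clockwise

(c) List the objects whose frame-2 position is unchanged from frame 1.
none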